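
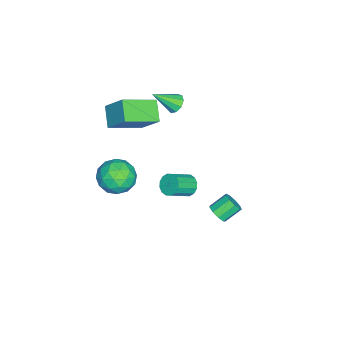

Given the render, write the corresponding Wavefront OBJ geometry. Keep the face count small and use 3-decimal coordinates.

v 1.356 -2.691 0.316
v 1.926 -1.946 0.899
v 1.794 -3.954 1.501
v 2.364 -3.209 2.084
v 1.262 -3.15 2.04
v 0.992 -2.37 1.307
v 2.728 -3.53 1.093
v 2.458 -2.75 0.36
v 2.774 -2.465 1.379
v 1.868 -2.23 1.964
v 1.852 -3.67 0.436
v 0.946 -3.435 1.021
v 1.603 -2.208 0.503
v 2.117 -3.692 1.897
v 1.47 -3.657 1.871
v 1.805 -3.219 2.213
v 1.053 -2.457 0.743
v 1.388 -2.019 1.086
v 0.998 -2.726 1.756
v 2.332 -3.881 1.314
v 2.667 -3.443 1.657
v 1.915 -2.681 0.187
v 2.25 -2.243 0.529
v 2.722 -3.174 0.644
v 2.436 -2.075 1.128
v 2.693 -2.817 1.825
v 2.908 -3.006 1.242
v 2.749 -2.547 0.812
v 1.903 -1.937 1.472
v 2.161 -2.679 2.169
v 1.513 -2.644 2.143
v 1.354 -2.185 1.712
v 2.402 -2.242 1.754
v 1.559 -3.221 0.231
v 1.817 -3.963 0.928
v 2.366 -3.715 0.688
v 2.207 -3.256 0.257
v 1.027 -3.083 0.575
v 1.284 -3.825 1.272
v 0.971 -3.353 1.588
v 0.812 -2.894 1.158
v 1.318 -3.658 0.646
v -1.974 -0.287 -2.83
v -1.748 -0.619 -3.379
v -0.8 -1.364 -2.539
v -1.026 -1.033 -1.99
v -1.545 -0.333 -3.355
v -0.596 -1.078 -2.515
v -1.456 -0.034 -3.191
v -0.508 -0.779 -2.35
v -1.507 0.196 -2.929
v -0.558 -0.549 -2.089
v -1.682 0.297 -2.641
v -0.734 -0.448 -1.801
v -1.936 0.241 -2.404
v -0.988 -0.504 -1.564
v -2.2 0.044 -2.281
v -1.252 -0.701 -1.441
v -2.404 -0.242 -2.305
v -1.455 -0.987 -1.465
v -2.492 -0.541 -2.47
v -1.544 -1.286 -1.629
v -2.442 -0.771 -2.731
v -1.493 -1.516 -1.891
v -2.266 -0.872 -3.019
v -1.318 -1.617 -2.179
v -2.012 -0.816 -3.256
v -1.064 -1.561 -2.416
v 3.299 2.695 1.251
v 3.719 3.106 1.198
v 3.141 3.776 1.816
v 2.721 3.365 1.869
v 3.448 3.146 0.901
v 2.87 3.816 1.52
v 3.108 2.975 0.768
v 2.529 3.645 1.387
v 2.857 2.673 0.861
v 2.278 3.343 1.48
v 2.813 2.381 1.136
v 2.235 3.051 1.755
v 2.996 2.236 1.465
v 2.418 2.906 2.084
v 3.322 2.306 1.693
v 2.743 2.976 2.312
v 3.636 2.557 1.715
v 3.058 3.228 2.334
v 3.793 2.874 1.519
v 3.215 3.544 2.138
v -4.174 -1.581 1.887
v -3.769 -1.147 2.098
v -3.566 -2.679 2.973
v -4.136 -1.128 2.323
v -4.521 -1.321 2.343
v -4.743 -1.636 2.15
v -4.699 -1.925 1.833
v -4.409 -2.053 1.542
v -4.009 -1.96 1.411
v -3.686 -1.69 1.503
v -3.591 -1.369 1.775
v -2.347 -2.873 1.197
v -3.373 -3.33 1.947
v -1.885 -1.78 2.497
v -2.91 -2.237 3.246
v -1.11 -4.343 1.994
v -2.135 -4.8 2.743
v -0.647 -3.25 3.293
v -1.673 -3.707 4.043
f 1 38 17
f 38 12 41
f 17 41 6
f 38 41 17
f 1 17 13
f 17 6 18
f 13 18 2
f 17 18 13
f 1 13 22
f 13 2 23
f 22 23 8
f 13 23 22
f 1 22 34
f 22 8 37
f 34 37 11
f 22 37 34
f 1 34 38
f 34 11 42
f 38 42 12
f 34 42 38
f 2 18 29
f 18 6 32
f 29 32 10
f 18 32 29
f 6 41 19
f 41 12 40
f 19 40 5
f 41 40 19
f 12 42 39
f 42 11 35
f 39 35 3
f 42 35 39
f 11 37 36
f 37 8 24
f 36 24 7
f 37 24 36
f 8 23 28
f 23 2 25
f 28 25 9
f 23 25 28
f 4 30 16
f 30 10 31
f 16 31 5
f 30 31 16
f 4 16 14
f 16 5 15
f 14 15 3
f 16 15 14
f 4 14 21
f 14 3 20
f 21 20 7
f 14 20 21
f 4 21 26
f 21 7 27
f 26 27 9
f 21 27 26
f 4 26 30
f 26 9 33
f 30 33 10
f 26 33 30
f 5 31 19
f 31 10 32
f 19 32 6
f 31 32 19
f 3 15 39
f 15 5 40
f 39 40 12
f 15 40 39
f 7 20 36
f 20 3 35
f 36 35 11
f 20 35 36
f 9 27 28
f 27 7 24
f 28 24 8
f 27 24 28
f 10 33 29
f 33 9 25
f 29 25 2
f 33 25 29
f 44 43 47
f 44 47 45
f 45 47 48
f 45 48 46
f 47 43 49
f 47 49 48
f 48 49 50
f 48 50 46
f 49 43 51
f 49 51 50
f 50 51 52
f 50 52 46
f 51 43 53
f 51 53 52
f 52 53 54
f 52 54 46
f 53 43 55
f 53 55 54
f 54 55 56
f 54 56 46
f 55 43 57
f 55 57 56
f 56 57 58
f 56 58 46
f 57 43 59
f 57 59 58
f 58 59 60
f 58 60 46
f 59 43 61
f 59 61 60
f 60 61 62
f 60 62 46
f 61 43 63
f 61 63 62
f 62 63 64
f 62 64 46
f 63 43 65
f 63 65 64
f 64 65 66
f 64 66 46
f 65 43 67
f 65 67 66
f 66 67 68
f 66 68 46
f 67 43 44
f 67 44 68
f 68 44 45
f 68 45 46
f 70 69 73
f 70 73 71
f 71 73 74
f 71 74 72
f 73 69 75
f 73 75 74
f 74 75 76
f 74 76 72
f 75 69 77
f 75 77 76
f 76 77 78
f 76 78 72
f 77 69 79
f 77 79 78
f 78 79 80
f 78 80 72
f 79 69 81
f 79 81 80
f 80 81 82
f 80 82 72
f 81 69 83
f 81 83 82
f 82 83 84
f 82 84 72
f 83 69 85
f 83 85 84
f 84 85 86
f 84 86 72
f 85 69 87
f 85 87 86
f 86 87 88
f 86 88 72
f 87 69 70
f 87 70 88
f 88 70 71
f 88 71 72
f 90 89 92
f 90 92 91
f 92 89 93
f 92 93 91
f 93 89 94
f 93 94 91
f 94 89 95
f 94 95 91
f 95 89 96
f 95 96 91
f 96 89 97
f 96 97 91
f 97 89 98
f 97 98 91
f 98 89 99
f 98 99 91
f 99 89 90
f 99 90 91
f 101 103 100
f 104 101 100
f 100 103 102
f 102 104 100
f 101 107 103
f 105 101 104
f 105 107 101
f 103 107 102
f 106 104 102
f 102 107 106
f 106 105 104
f 107 105 106



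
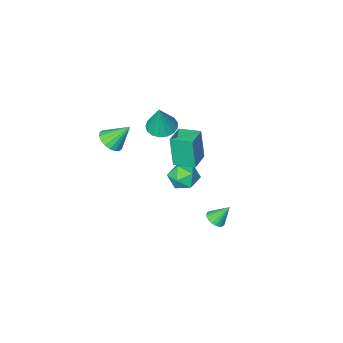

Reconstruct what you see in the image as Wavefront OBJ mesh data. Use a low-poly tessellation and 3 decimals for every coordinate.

v -1.226 -0.677 -0.17
v -1.205 -1.025 1.89
v -0.111 0.175 -0.038
v -0.09 -0.172 2.023
v -0.37 -1.768 -0.363
v -0.349 -2.115 1.698
v 0.745 -0.915 -0.23
v 0.766 -1.263 1.83
v 1.018 -1.724 2.859
v 1.801 -2.24 2.796
v 1.442 -1.316 4.781
v 1.935 -1.827 2.679
v 1.859 -1.39 2.603
v 1.59 -1.029 2.586
v 1.191 -0.828 2.631
v 0.751 -0.832 2.729
v 0.373 -1.04 2.856
v 0.143 -1.405 2.984
v 0.113 -1.842 3.083
v 0.291 -2.253 3.131
v 0.635 -2.542 3.117
v 1.067 -2.644 3.043
v 1.488 -2.535 2.927
v -1.208 -2.112 -4.259
v -0.481 -2.571 -3.617
v -2.119 -3.589 -4.283
v -1.392 -4.048 -3.641
v -2.029 -3.272 -3.262
v -1.466 -2.359 -3.248
v -1.134 -3.801 -4.652
v -0.571 -2.888 -4.638
v -0.436 -3.615 -3.86
v -0.989 -3.287 -3.001
v -1.611 -2.873 -4.899
v -2.164 -2.545 -4.04
v 0.559 3.439 -1.911
v 0.909 3.974 -1.907
v -0.099 3.861 -0.809
v 0.702 4.045 -2.058
v 0.47 4.011 -2.183
v 0.253 3.878 -2.262
v 0.089 3.669 -2.279
v 0.006 3.42 -2.233
v 0.019 3.175 -2.131
v 0.125 2.975 -1.991
v 0.306 2.855 -1.837
v 0.531 2.836 -1.696
v 0.76 2.922 -1.592
v 0.955 3.097 -1.543
v 1.081 3.33 -1.557
v 1.117 3.583 -1.633
v 1.056 3.811 -1.756
v 3.077 -4.126 0.616
v 3.81 -3.947 1.088
v 2.103 -3.534 1.904
v 3.75 -3.61 0.888
v 3.556 -3.376 0.634
v 3.268 -3.29 0.376
v 2.941 -3.369 0.166
v 2.642 -3.599 0.045
v 2.429 -3.932 0.037
v 2.344 -4.304 0.144
v 2.404 -4.641 0.344
v 2.598 -4.875 0.597
v 2.886 -4.961 0.855
v 3.212 -4.882 1.065
v 3.512 -4.653 1.186
v 3.725 -4.319 1.194
f 2 4 1
f 5 2 1
f 1 4 3
f 3 5 1
f 2 8 4
f 6 2 5
f 6 8 2
f 4 8 3
f 7 5 3
f 3 8 7
f 7 6 5
f 8 6 7
f 10 9 12
f 10 12 11
f 12 9 13
f 12 13 11
f 13 9 14
f 13 14 11
f 14 9 15
f 14 15 11
f 15 9 16
f 15 16 11
f 16 9 17
f 16 17 11
f 17 9 18
f 17 18 11
f 18 9 19
f 18 19 11
f 19 9 20
f 19 20 11
f 20 9 21
f 20 21 11
f 21 9 22
f 21 22 11
f 22 9 23
f 22 23 11
f 23 9 10
f 23 10 11
f 24 35 29
f 24 29 25
f 24 25 31
f 24 31 34
f 24 34 35
f 25 29 33
f 29 35 28
f 35 34 26
f 34 31 30
f 31 25 32
f 27 33 28
f 27 28 26
f 27 26 30
f 27 30 32
f 27 32 33
f 28 33 29
f 26 28 35
f 30 26 34
f 32 30 31
f 33 32 25
f 37 36 39
f 37 39 38
f 39 36 40
f 39 40 38
f 40 36 41
f 40 41 38
f 41 36 42
f 41 42 38
f 42 36 43
f 42 43 38
f 43 36 44
f 43 44 38
f 44 36 45
f 44 45 38
f 45 36 46
f 45 46 38
f 46 36 47
f 46 47 38
f 47 36 48
f 47 48 38
f 48 36 49
f 48 49 38
f 49 36 50
f 49 50 38
f 50 36 51
f 50 51 38
f 51 36 52
f 51 52 38
f 52 36 37
f 52 37 38
f 54 53 56
f 54 56 55
f 56 53 57
f 56 57 55
f 57 53 58
f 57 58 55
f 58 53 59
f 58 59 55
f 59 53 60
f 59 60 55
f 60 53 61
f 60 61 55
f 61 53 62
f 61 62 55
f 62 53 63
f 62 63 55
f 63 53 64
f 63 64 55
f 64 53 65
f 64 65 55
f 65 53 66
f 65 66 55
f 66 53 67
f 66 67 55
f 67 53 68
f 67 68 55
f 68 53 54
f 68 54 55



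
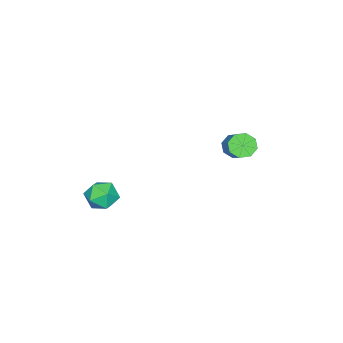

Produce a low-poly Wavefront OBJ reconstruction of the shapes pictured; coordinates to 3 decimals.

v 2.573 -1.23 2.149
v 3.236 -1.007 1.512
v 3.664 -1.673 3.128
v 4.327 -1.45 2.491
v 3.821 -0.767 2.906
v 3.147 -0.493 2.301
v 3.753 -2.187 2.339
v 3.079 -1.913 1.734
v 3.965 -1.599 1.629
v 4.007 -0.721 1.98
v 2.893 -1.959 2.66
v 2.935 -1.081 3.011
v -3.247 2.356 2.999
v -2.669 1.958 2.736
v -1.374 3.006 3.998
v -1.953 3.404 4.261
v -2.761 2.437 2.433
v -1.466 3.484 3.696
v -3.139 2.868 2.462
v -1.844 3.916 3.724
v -3.58 3 2.805
v -2.285 4.048 4.067
v -3.826 2.754 3.262
v -2.531 3.802 4.524
v -3.734 2.276 3.564
v -2.439 3.323 4.827
v -3.356 1.844 3.536
v -2.061 2.892 4.798
v -2.915 1.712 3.193
v -1.62 2.76 4.455
f 1 12 6
f 1 6 2
f 1 2 8
f 1 8 11
f 1 11 12
f 2 6 10
f 6 12 5
f 12 11 3
f 11 8 7
f 8 2 9
f 4 10 5
f 4 5 3
f 4 3 7
f 4 7 9
f 4 9 10
f 5 10 6
f 3 5 12
f 7 3 11
f 9 7 8
f 10 9 2
f 14 13 17
f 14 17 15
f 15 17 18
f 15 18 16
f 17 13 19
f 17 19 18
f 18 19 20
f 18 20 16
f 19 13 21
f 19 21 20
f 20 21 22
f 20 22 16
f 21 13 23
f 21 23 22
f 22 23 24
f 22 24 16
f 23 13 25
f 23 25 24
f 24 25 26
f 24 26 16
f 25 13 27
f 25 27 26
f 26 27 28
f 26 28 16
f 27 13 29
f 27 29 28
f 28 29 30
f 28 30 16
f 29 13 14
f 29 14 30
f 30 14 15
f 30 15 16



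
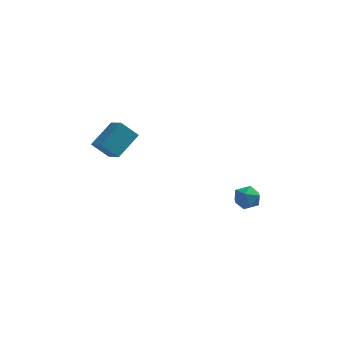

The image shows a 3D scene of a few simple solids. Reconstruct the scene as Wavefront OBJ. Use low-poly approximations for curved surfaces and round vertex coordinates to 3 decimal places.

v -3.165 -2.394 1.966
v -4.008 -2.403 2.792
v -3.759 -1.483 1.37
v -4.602 -1.492 2.196
v -2.318 -1.268 2.844
v -3.161 -1.277 3.67
v -2.912 -0.357 2.248
v -3.755 -0.366 3.074
v 2.993 0.001 -2.503
v 3.463 0.03 -1.883
v 2.357 -0.95 -1.977
v 2.827 -0.921 -1.357
v 2.325 -0.342 -1.492
v 2.718 0.246 -1.817
v 3.102 -1.166 -2.043
v 3.495 -0.578 -2.368
v 3.53 -0.691 -1.599
v 3.05 -0.182 -1.259
v 2.77 -0.738 -2.601
v 2.29 -0.229 -2.261
f 2 4 1
f 5 2 1
f 1 4 3
f 3 5 1
f 2 8 4
f 6 2 5
f 6 8 2
f 4 8 3
f 7 5 3
f 3 8 7
f 7 6 5
f 8 6 7
f 9 20 14
f 9 14 10
f 9 10 16
f 9 16 19
f 9 19 20
f 10 14 18
f 14 20 13
f 20 19 11
f 19 16 15
f 16 10 17
f 12 18 13
f 12 13 11
f 12 11 15
f 12 15 17
f 12 17 18
f 13 18 14
f 11 13 20
f 15 11 19
f 17 15 16
f 18 17 10



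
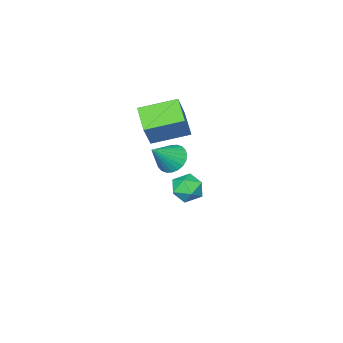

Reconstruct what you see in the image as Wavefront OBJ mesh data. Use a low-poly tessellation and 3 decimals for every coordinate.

v -2.38 -1.944 2.971
v -1.506 -1.541 4.527
v -1.621 -0.71 2.224
v -0.747 -0.306 3.781
v -0.793 -3.254 2.419
v 0.081 -2.85 3.976
v -0.034 -2.019 1.673
v 0.84 -1.616 3.229
v 1.43 0.969 2.571
v 2.016 0.85 1.912
v 2.71 0.871 3.729
v 2.017 1.196 1.941
v 1.928 1.507 2.066
v 1.763 1.737 2.268
v 1.547 1.85 2.516
v 1.314 1.829 2.772
v 1.098 1.676 2.997
v 0.933 1.417 3.158
v 0.843 1.089 3.229
v 0.843 0.743 3.2
v 0.932 0.431 3.075
v 1.096 0.202 2.873
v 1.312 0.089 2.626
v 1.545 0.11 2.369
v 1.761 0.262 2.144
v 1.927 0.522 1.983
v -3.762 -2.054 -3.112
v -3.131 -1.374 -3.484
v -2.509 -2.946 -2.616
v -1.878 -2.266 -2.988
v -2.436 -2.046 -2.189
v -3.21 -1.495 -2.495
v -2.43 -2.825 -3.605
v -3.204 -2.274 -3.911
v -2.308 -1.851 -3.788
v -2.312 -1.369 -2.913
v -3.328 -2.951 -3.187
v -3.332 -2.469 -2.312
f 2 4 1
f 5 2 1
f 1 4 3
f 3 5 1
f 2 8 4
f 6 2 5
f 6 8 2
f 4 8 3
f 7 5 3
f 3 8 7
f 7 6 5
f 8 6 7
f 10 9 12
f 10 12 11
f 12 9 13
f 12 13 11
f 13 9 14
f 13 14 11
f 14 9 15
f 14 15 11
f 15 9 16
f 15 16 11
f 16 9 17
f 16 17 11
f 17 9 18
f 17 18 11
f 18 9 19
f 18 19 11
f 19 9 20
f 19 20 11
f 20 9 21
f 20 21 11
f 21 9 22
f 21 22 11
f 22 9 23
f 22 23 11
f 23 9 24
f 23 24 11
f 24 9 25
f 24 25 11
f 25 9 26
f 25 26 11
f 26 9 10
f 26 10 11
f 27 38 32
f 27 32 28
f 27 28 34
f 27 34 37
f 27 37 38
f 28 32 36
f 32 38 31
f 38 37 29
f 37 34 33
f 34 28 35
f 30 36 31
f 30 31 29
f 30 29 33
f 30 33 35
f 30 35 36
f 31 36 32
f 29 31 38
f 33 29 37
f 35 33 34
f 36 35 28



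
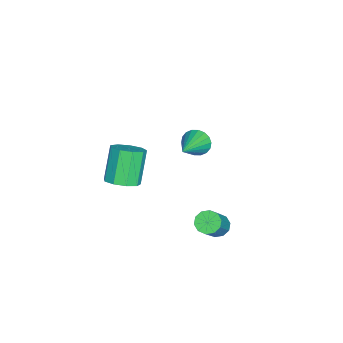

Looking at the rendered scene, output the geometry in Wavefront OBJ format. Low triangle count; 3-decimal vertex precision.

v 2.394 -2.584 2.923
v 3.062 -2.796 3.368
v 2.073 -2.728 4.883
v 1.406 -2.516 4.437
v 3.031 -2.231 3.322
v 2.042 -2.163 4.837
v 2.702 -1.831 3.089
v 1.713 -1.763 4.604
v 2.229 -1.784 2.779
v 1.241 -1.715 4.294
v 1.833 -2.11 2.535
v 0.845 -2.042 4.05
v 1.7 -2.659 2.473
v 0.712 -2.591 3.988
v 1.892 -3.172 2.621
v 0.904 -3.104 4.136
v 2.319 -3.411 2.91
v 1.33 -3.342 4.425
v 2.781 -3.262 3.205
v 1.792 -3.194 4.72
v 2.295 1.657 0.538
v 2.653 1.302 0.194
v 4.023 1.149 1.778
v 3.665 1.503 2.122
v 2.757 1.661 0.139
v 4.127 1.507 1.723
v 2.684 2.017 0.237
v 4.054 1.864 1.821
v 2.463 2.236 0.449
v 3.832 2.083 2.034
v 2.177 2.234 0.696
v 3.547 2.081 2.28
v 1.937 2.011 0.882
v 3.307 1.858 2.466
v 1.833 1.653 0.937
v 3.203 1.499 2.521
v 1.906 1.296 0.839
v 3.276 1.143 2.423
v 2.128 1.077 0.626
v 3.497 0.924 2.211
v 2.413 1.079 0.38
v 3.783 0.926 1.964
v -3.028 -0.351 1.194
v -2.691 -0.063 0.602
v -1.312 -0.649 2.026
v -2.738 0.2 0.794
v -2.843 0.354 1.065
v -2.984 0.369 1.363
v -3.134 0.241 1.626
v -3.263 -0.004 1.805
v -3.346 -0.318 1.862
v -3.365 -0.638 1.787
v -3.318 -0.901 1.595
v -3.213 -1.055 1.323
v -3.072 -1.07 1.026
v -2.922 -0.942 0.763
v -2.793 -0.697 0.584
v -2.71 -0.383 0.527
f 2 1 5
f 2 5 3
f 3 5 6
f 3 6 4
f 5 1 7
f 5 7 6
f 6 7 8
f 6 8 4
f 7 1 9
f 7 9 8
f 8 9 10
f 8 10 4
f 9 1 11
f 9 11 10
f 10 11 12
f 10 12 4
f 11 1 13
f 11 13 12
f 12 13 14
f 12 14 4
f 13 1 15
f 13 15 14
f 14 15 16
f 14 16 4
f 15 1 17
f 15 17 16
f 16 17 18
f 16 18 4
f 17 1 19
f 17 19 18
f 18 19 20
f 18 20 4
f 19 1 2
f 19 2 20
f 20 2 3
f 20 3 4
f 22 21 25
f 22 25 23
f 23 25 26
f 23 26 24
f 25 21 27
f 25 27 26
f 26 27 28
f 26 28 24
f 27 21 29
f 27 29 28
f 28 29 30
f 28 30 24
f 29 21 31
f 29 31 30
f 30 31 32
f 30 32 24
f 31 21 33
f 31 33 32
f 32 33 34
f 32 34 24
f 33 21 35
f 33 35 34
f 34 35 36
f 34 36 24
f 35 21 37
f 35 37 36
f 36 37 38
f 36 38 24
f 37 21 39
f 37 39 38
f 38 39 40
f 38 40 24
f 39 21 41
f 39 41 40
f 40 41 42
f 40 42 24
f 41 21 22
f 41 22 42
f 42 22 23
f 42 23 24
f 44 43 46
f 44 46 45
f 46 43 47
f 46 47 45
f 47 43 48
f 47 48 45
f 48 43 49
f 48 49 45
f 49 43 50
f 49 50 45
f 50 43 51
f 50 51 45
f 51 43 52
f 51 52 45
f 52 43 53
f 52 53 45
f 53 43 54
f 53 54 45
f 54 43 55
f 54 55 45
f 55 43 56
f 55 56 45
f 56 43 57
f 56 57 45
f 57 43 58
f 57 58 45
f 58 43 44
f 58 44 45



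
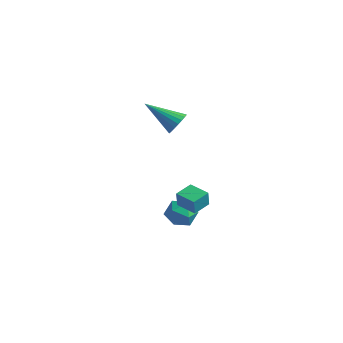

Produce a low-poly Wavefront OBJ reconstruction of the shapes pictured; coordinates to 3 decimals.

v -1.103 2.129 3.192
v -0.717 2.191 3.833
v -2.877 1.651 4.308
v -0.821 2.482 3.791
v -0.974 2.712 3.646
v -1.15 2.841 3.422
v -1.317 2.847 3.159
v -1.447 2.728 2.902
v -1.517 2.506 2.694
v -1.516 2.219 2.573
v -1.443 1.916 2.559
v -1.312 1.65 2.654
v -1.144 1.466 2.843
v -0.969 1.398 3.092
v -0.817 1.455 3.358
v -0.715 1.629 3.595
v -0.679 1.89 3.763
v -1.554 2.363 -3.827
v -0.698 2.644 -4.18
v -0.842 1.256 -2.98
v 0.014 1.537 -3.333
v -0.471 2.112 -2.725
v -0.911 2.797 -3.249
v -0.629 1.103 -3.911
v -1.069 1.788 -4.435
v -0.126 1.865 -4.232
v -0.029 2.489 -3.499
v -1.511 1.411 -3.661
v -1.414 2.035 -2.928
v -0.736 1.572 -2.671
v -0.712 1.444 -1.7
v -0.599 2.665 -2.529
v -0.574 2.536 -1.558
v 0.494 1.424 -2.722
v 0.519 1.295 -1.751
v 0.632 2.516 -2.58
v 0.656 2.388 -1.609
f 2 1 4
f 2 4 3
f 4 1 5
f 4 5 3
f 5 1 6
f 5 6 3
f 6 1 7
f 6 7 3
f 7 1 8
f 7 8 3
f 8 1 9
f 8 9 3
f 9 1 10
f 9 10 3
f 10 1 11
f 10 11 3
f 11 1 12
f 11 12 3
f 12 1 13
f 12 13 3
f 13 1 14
f 13 14 3
f 14 1 15
f 14 15 3
f 15 1 16
f 15 16 3
f 16 1 17
f 16 17 3
f 17 1 2
f 17 2 3
f 18 29 23
f 18 23 19
f 18 19 25
f 18 25 28
f 18 28 29
f 19 23 27
f 23 29 22
f 29 28 20
f 28 25 24
f 25 19 26
f 21 27 22
f 21 22 20
f 21 20 24
f 21 24 26
f 21 26 27
f 22 27 23
f 20 22 29
f 24 20 28
f 26 24 25
f 27 26 19
f 31 33 30
f 34 31 30
f 30 33 32
f 32 34 30
f 31 37 33
f 35 31 34
f 35 37 31
f 33 37 32
f 36 34 32
f 32 37 36
f 36 35 34
f 37 35 36



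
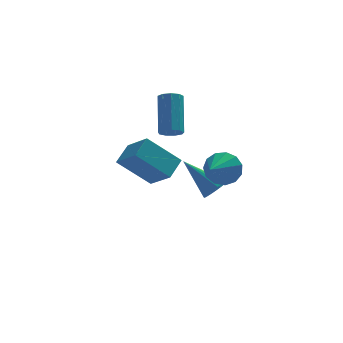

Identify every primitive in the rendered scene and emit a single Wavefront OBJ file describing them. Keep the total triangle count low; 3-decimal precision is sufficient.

v -0.048 2.871 -4.408
v 0.312 3.463 -4.562
v -1.332 4.009 -3.032
v 0.098 3.467 -4.765
v -0.141 3.368 -4.907
v -0.365 3.183 -4.962
v -0.533 2.944 -4.922
v -0.618 2.692 -4.792
v -0.604 2.472 -4.597
v -0.494 2.32 -4.369
v -0.307 2.263 -4.148
v -0.075 2.312 -3.971
v 0.161 2.457 -3.871
v 0.362 2.674 -3.863
v 0.491 2.924 -3.95
v 0.528 3.166 -4.116
v 0.464 3.356 -4.332
v -0.74 -2.065 -0.642
v -0.178 -2.117 0.047
v -1.54 -3.255 -0.078
v -0.545 -1.805 0.187
v -0.973 -1.575 0.064
v -1.328 -1.501 -0.283
v -1.496 -1.606 -0.744
v -1.424 -1.857 -1.172
v -1.135 -2.174 -1.432
v -0.721 -2.457 -1.441
v -0.313 -2.615 -1.196
v -0.04 -2.599 -0.775
v 0.01 -2.413 -0.312
v -2.259 1.928 -0.193
v -1.738 2.082 -0.396
v -1.52 3.486 1.231
v -2.041 3.332 1.433
v -2.019 2.311 -0.556
v -1.801 3.715 1.07
v -2.412 2.362 -0.547
v -2.194 3.765 1.08
v -2.734 2.209 -0.372
v -2.516 3.613 1.255
v -2.834 1.925 -0.114
v -2.615 3.329 1.513
v -2.664 1.642 0.108
v -2.446 3.046 1.734
v -2.305 1.493 0.188
v -2.087 2.897 1.815
v -1.925 1.548 0.09
v -1.706 2.952 1.717
v -1.701 1.78 -0.141
v -1.482 3.184 1.486
v -3.061 -2.483 -0.757
v -4.498 -2.299 0.564
v -3.708 -1.405 -1.61
v -5.145 -1.221 -0.29
v -2.435 -1.659 -0.19
v -3.872 -1.475 1.13
v -3.082 -0.581 -1.044
v -4.519 -0.397 0.277
f 2 1 4
f 2 4 3
f 4 1 5
f 4 5 3
f 5 1 6
f 5 6 3
f 6 1 7
f 6 7 3
f 7 1 8
f 7 8 3
f 8 1 9
f 8 9 3
f 9 1 10
f 9 10 3
f 10 1 11
f 10 11 3
f 11 1 12
f 11 12 3
f 12 1 13
f 12 13 3
f 13 1 14
f 13 14 3
f 14 1 15
f 14 15 3
f 15 1 16
f 15 16 3
f 16 1 17
f 16 17 3
f 17 1 2
f 17 2 3
f 19 18 21
f 19 21 20
f 21 18 22
f 21 22 20
f 22 18 23
f 22 23 20
f 23 18 24
f 23 24 20
f 24 18 25
f 24 25 20
f 25 18 26
f 25 26 20
f 26 18 27
f 26 27 20
f 27 18 28
f 27 28 20
f 28 18 29
f 28 29 20
f 29 18 30
f 29 30 20
f 30 18 19
f 30 19 20
f 32 31 35
f 32 35 33
f 33 35 36
f 33 36 34
f 35 31 37
f 35 37 36
f 36 37 38
f 36 38 34
f 37 31 39
f 37 39 38
f 38 39 40
f 38 40 34
f 39 31 41
f 39 41 40
f 40 41 42
f 40 42 34
f 41 31 43
f 41 43 42
f 42 43 44
f 42 44 34
f 43 31 45
f 43 45 44
f 44 45 46
f 44 46 34
f 45 31 47
f 45 47 46
f 46 47 48
f 46 48 34
f 47 31 49
f 47 49 48
f 48 49 50
f 48 50 34
f 49 31 32
f 49 32 50
f 50 32 33
f 50 33 34
f 52 54 51
f 55 52 51
f 51 54 53
f 53 55 51
f 52 58 54
f 56 52 55
f 56 58 52
f 54 58 53
f 57 55 53
f 53 58 57
f 57 56 55
f 58 56 57



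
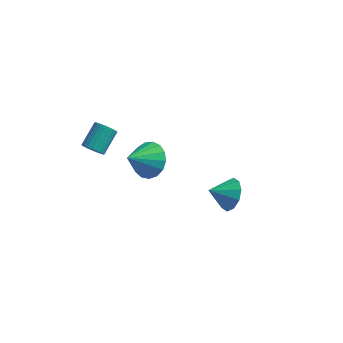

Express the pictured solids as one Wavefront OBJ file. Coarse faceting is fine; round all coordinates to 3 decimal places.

v -3.271 -2.101 1.976
v -2.696 -2.264 2.024
v -2.434 -1.122 2.771
v -3.009 -0.959 2.724
v -2.691 -2.137 1.827
v -2.429 -0.994 2.575
v -2.775 -2.004 1.654
v -2.513 -0.862 2.401
v -2.934 -1.886 1.529
v -2.672 -0.744 2.277
v -3.144 -1.801 1.473
v -2.882 -0.658 2.22
v -3.374 -1.761 1.493
v -3.112 -0.619 2.24
v -3.588 -1.773 1.587
v -3.326 -0.631 2.334
v -3.754 -1.836 1.74
v -3.492 -0.693 2.487
v -3.846 -1.938 1.929
v -3.584 -0.796 2.676
v -3.851 -2.066 2.125
v -3.589 -0.923 2.873
v -3.767 -2.198 2.299
v -3.505 -1.056 3.046
v -3.608 -2.316 2.423
v -3.346 -1.174 3.171
v -3.398 -2.402 2.48
v -3.136 -1.259 3.227
v -3.168 -2.441 2.46
v -2.906 -1.299 3.207
v -2.954 -2.429 2.366
v -2.692 -1.287 3.113
v -2.788 -2.367 2.213
v -2.526 -1.224 2.96
v 3.631 -2.56 1.222
v 4.176 -2.681 1.94
v 2.729 -3.08 1.818
v 3.924 -2.181 1.996
v 3.56 -1.826 1.755
v 3.223 -1.751 1.311
v 3.042 -1.985 0.833
v 3.086 -2.438 0.503
v 3.338 -2.938 0.448
v 3.702 -3.293 0.688
v 4.038 -3.368 1.132
v 4.22 -3.135 1.61
v -2.041 2.409 -3.214
v -1.634 2.96 -2.366
v -2.819 1.311 -2.126
v -2.091 3.193 -2.458
v -2.537 3.246 -2.723
v -2.87 3.108 -3.101
v -3.013 2.809 -3.504
v -2.933 2.419 -3.841
v -2.648 2.027 -4.034
v -2.225 1.722 -4.039
v -1.76 1.574 -3.855
v -1.359 1.618 -3.525
v -1.114 1.843 -3.122
v -1.082 2.198 -2.741
v -1.269 2.601 -2.468
f 2 1 5
f 2 5 3
f 3 5 6
f 3 6 4
f 5 1 7
f 5 7 6
f 6 7 8
f 6 8 4
f 7 1 9
f 7 9 8
f 8 9 10
f 8 10 4
f 9 1 11
f 9 11 10
f 10 11 12
f 10 12 4
f 11 1 13
f 11 13 12
f 12 13 14
f 12 14 4
f 13 1 15
f 13 15 14
f 14 15 16
f 14 16 4
f 15 1 17
f 15 17 16
f 16 17 18
f 16 18 4
f 17 1 19
f 17 19 18
f 18 19 20
f 18 20 4
f 19 1 21
f 19 21 20
f 20 21 22
f 20 22 4
f 21 1 23
f 21 23 22
f 22 23 24
f 22 24 4
f 23 1 25
f 23 25 24
f 24 25 26
f 24 26 4
f 25 1 27
f 25 27 26
f 26 27 28
f 26 28 4
f 27 1 29
f 27 29 28
f 28 29 30
f 28 30 4
f 29 1 31
f 29 31 30
f 30 31 32
f 30 32 4
f 31 1 33
f 31 33 32
f 32 33 34
f 32 34 4
f 33 1 2
f 33 2 34
f 34 2 3
f 34 3 4
f 36 35 38
f 36 38 37
f 38 35 39
f 38 39 37
f 39 35 40
f 39 40 37
f 40 35 41
f 40 41 37
f 41 35 42
f 41 42 37
f 42 35 43
f 42 43 37
f 43 35 44
f 43 44 37
f 44 35 45
f 44 45 37
f 45 35 46
f 45 46 37
f 46 35 36
f 46 36 37
f 48 47 50
f 48 50 49
f 50 47 51
f 50 51 49
f 51 47 52
f 51 52 49
f 52 47 53
f 52 53 49
f 53 47 54
f 53 54 49
f 54 47 55
f 54 55 49
f 55 47 56
f 55 56 49
f 56 47 57
f 56 57 49
f 57 47 58
f 57 58 49
f 58 47 59
f 58 59 49
f 59 47 60
f 59 60 49
f 60 47 61
f 60 61 49
f 61 47 48
f 61 48 49



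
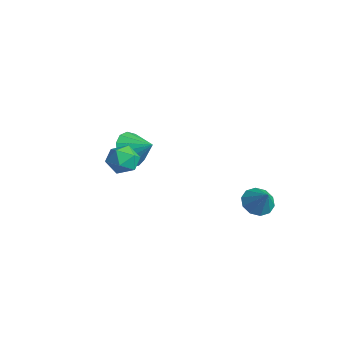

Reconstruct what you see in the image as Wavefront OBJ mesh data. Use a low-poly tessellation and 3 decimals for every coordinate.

v -2.374 -2.22 0.305
v -1.675 -1.944 0.397
v -1.945 -3.356 0.463
v -1.246 -3.08 0.555
v -1.776 -2.954 1.082
v -2.041 -2.252 0.984
v -1.579 -3.048 -0.124
v -1.844 -2.346 -0.222
v -1.184 -2.455 0.132
v -1.305 -2.397 0.877
v -2.315 -2.903 -0.017
v -2.436 -2.845 0.728
v -4.282 -1.007 -0.935
v -3.731 -1.688 -1.14
v -3.398 -0.473 -0.325
v -3.68 -1.346 -1.511
v -3.82 -0.897 -1.7
v -4.108 -0.483 -1.646
v -4.45 -0.235 -1.366
v -4.74 -0.232 -0.95
v -4.884 -0.475 -0.529
v -4.837 -0.887 -0.237
v -4.614 -1.337 -0.167
v -4.286 -1.682 -0.34
v -3.957 -1.813 -0.703
v 1.049 1.818 -1.828
v 1.558 2.059 -2.259
v 1.771 1.822 -0.972
v 1.351 2.406 -2.087
v 1.029 2.527 -1.815
v 0.714 2.378 -1.548
v 0.527 2.014 -1.389
v 0.539 1.576 -1.397
v 0.746 1.23 -1.569
v 1.069 1.108 -1.841
v 1.384 1.257 -2.107
v 1.571 1.621 -2.267
f 1 12 6
f 1 6 2
f 1 2 8
f 1 8 11
f 1 11 12
f 2 6 10
f 6 12 5
f 12 11 3
f 11 8 7
f 8 2 9
f 4 10 5
f 4 5 3
f 4 3 7
f 4 7 9
f 4 9 10
f 5 10 6
f 3 5 12
f 7 3 11
f 9 7 8
f 10 9 2
f 14 13 16
f 14 16 15
f 16 13 17
f 16 17 15
f 17 13 18
f 17 18 15
f 18 13 19
f 18 19 15
f 19 13 20
f 19 20 15
f 20 13 21
f 20 21 15
f 21 13 22
f 21 22 15
f 22 13 23
f 22 23 15
f 23 13 24
f 23 24 15
f 24 13 25
f 24 25 15
f 25 13 14
f 25 14 15
f 27 26 29
f 27 29 28
f 29 26 30
f 29 30 28
f 30 26 31
f 30 31 28
f 31 26 32
f 31 32 28
f 32 26 33
f 32 33 28
f 33 26 34
f 33 34 28
f 34 26 35
f 34 35 28
f 35 26 36
f 35 36 28
f 36 26 37
f 36 37 28
f 37 26 27
f 37 27 28



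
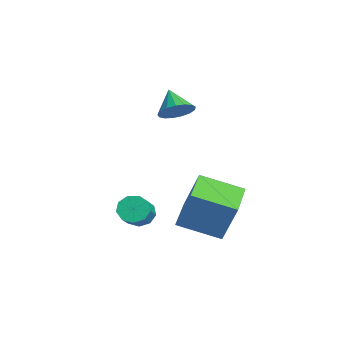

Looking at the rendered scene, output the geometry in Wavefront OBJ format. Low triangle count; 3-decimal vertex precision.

v -0.693 -1.022 -3.221
v -0.209 -0.518 -1.4
v 0.049 0.719 -3.899
v 0.533 1.222 -2.079
v 1.107 -1.882 -3.461
v 1.591 -1.379 -1.641
v 1.849 -0.142 -4.14
v 2.333 0.362 -2.319
v -1.529 -1.115 1.744
v -1.083 -1.646 2.162
v -2.471 -1.205 2.636
v -0.978 -1.302 2.308
v -1 -0.915 2.324
v -1.142 -0.574 2.208
v -1.374 -0.357 1.985
v -1.641 -0.313 1.708
v -1.882 -0.453 1.438
v -2.043 -0.745 1.239
v -2.085 -1.121 1.156
v -2.001 -1.496 1.207
v -1.808 -1.783 1.382
v -1.551 -1.918 1.639
v -1.289 -1.868 1.921
v 0.05 -3.109 -3.135
v 0.503 -2.767 -3.544
v 1.664 -3.288 -2.694
v 1.21 -3.631 -2.285
v 0.364 -2.486 -3.182
v 1.525 -3.007 -2.332
v 0.078 -2.496 -2.798
v 1.239 -3.018 -1.948
v -0.221 -2.794 -2.572
v 0.94 -3.315 -1.722
v -0.394 -3.239 -2.609
v 0.767 -3.76 -1.759
v -0.359 -3.623 -2.892
v 0.802 -4.145 -2.042
v -0.133 -3.767 -3.289
v 1.028 -4.289 -2.439
v 0.178 -3.603 -3.614
v 1.339 -4.125 -2.764
v 0.43 -3.208 -3.714
v 1.59 -3.73 -2.865
f 2 4 1
f 5 2 1
f 1 4 3
f 3 5 1
f 2 8 4
f 6 2 5
f 6 8 2
f 4 8 3
f 7 5 3
f 3 8 7
f 7 6 5
f 8 6 7
f 10 9 12
f 10 12 11
f 12 9 13
f 12 13 11
f 13 9 14
f 13 14 11
f 14 9 15
f 14 15 11
f 15 9 16
f 15 16 11
f 16 9 17
f 16 17 11
f 17 9 18
f 17 18 11
f 18 9 19
f 18 19 11
f 19 9 20
f 19 20 11
f 20 9 21
f 20 21 11
f 21 9 22
f 21 22 11
f 22 9 23
f 22 23 11
f 23 9 10
f 23 10 11
f 25 24 28
f 25 28 26
f 26 28 29
f 26 29 27
f 28 24 30
f 28 30 29
f 29 30 31
f 29 31 27
f 30 24 32
f 30 32 31
f 31 32 33
f 31 33 27
f 32 24 34
f 32 34 33
f 33 34 35
f 33 35 27
f 34 24 36
f 34 36 35
f 35 36 37
f 35 37 27
f 36 24 38
f 36 38 37
f 37 38 39
f 37 39 27
f 38 24 40
f 38 40 39
f 39 40 41
f 39 41 27
f 40 24 42
f 40 42 41
f 41 42 43
f 41 43 27
f 42 24 25
f 42 25 43
f 43 25 26
f 43 26 27



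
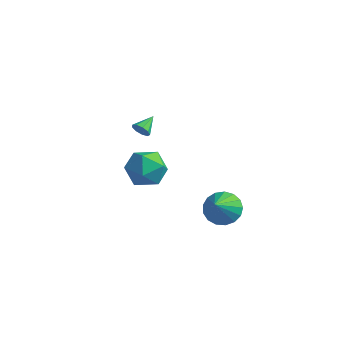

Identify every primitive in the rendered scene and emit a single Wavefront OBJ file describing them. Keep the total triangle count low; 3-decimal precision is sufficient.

v -1.113 -0.953 0.479
v -0.072 -0.339 0.64
v -0.228 -2.101 -0.86
v 0.813 -1.487 -0.699
v 0.385 -2.205 0.189
v -0.162 -1.496 1.017
v -0.138 -0.944 -1.237
v -0.685 -0.235 -0.409
v 0.531 -0.334 -0.42
v 0.854 -1.113 0.461
v -1.154 -1.327 -0.681
v -0.831 -2.106 0.2
v 3.463 0.264 -2.451
v 4.353 0.734 -2.284
v 3.937 -1.144 -1.009
v 4.046 0.95 -1.972
v 3.606 1.01 -1.77
v 3.133 0.898 -1.723
v 2.736 0.641 -1.844
v 2.505 0.298 -2.103
v 2.494 -0.053 -2.442
v 2.705 -0.332 -2.783
v 3.089 -0.474 -3.048
v 3.56 -0.447 -3.176
v 4.008 -0.257 -3.138
v 4.331 0.052 -2.943
v 4.456 0.41 -2.635
v -3.433 2.696 -0.981
v -3.149 2.494 -0.53
v -3.427 3.784 -0.499
v -2.898 2.614 -0.803
v -2.897 2.772 -1.159
v -3.147 2.895 -1.432
v -3.53 2.924 -1.494
v -3.869 2.847 -1.316
v -4.003 2.699 -0.981
v -3.871 2.55 -0.646
v -3.533 2.469 -0.468
f 1 12 6
f 1 6 2
f 1 2 8
f 1 8 11
f 1 11 12
f 2 6 10
f 6 12 5
f 12 11 3
f 11 8 7
f 8 2 9
f 4 10 5
f 4 5 3
f 4 3 7
f 4 7 9
f 4 9 10
f 5 10 6
f 3 5 12
f 7 3 11
f 9 7 8
f 10 9 2
f 14 13 16
f 14 16 15
f 16 13 17
f 16 17 15
f 17 13 18
f 17 18 15
f 18 13 19
f 18 19 15
f 19 13 20
f 19 20 15
f 20 13 21
f 20 21 15
f 21 13 22
f 21 22 15
f 22 13 23
f 22 23 15
f 23 13 24
f 23 24 15
f 24 13 25
f 24 25 15
f 25 13 26
f 25 26 15
f 26 13 27
f 26 27 15
f 27 13 14
f 27 14 15
f 29 28 31
f 29 31 30
f 31 28 32
f 31 32 30
f 32 28 33
f 32 33 30
f 33 28 34
f 33 34 30
f 34 28 35
f 34 35 30
f 35 28 36
f 35 36 30
f 36 28 37
f 36 37 30
f 37 28 38
f 37 38 30
f 38 28 29
f 38 29 30



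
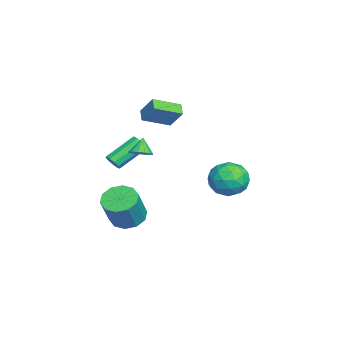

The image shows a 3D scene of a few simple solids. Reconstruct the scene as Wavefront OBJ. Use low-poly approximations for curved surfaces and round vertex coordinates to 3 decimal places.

v 4.252 4.196 0.921
v 4.834 3.624 1.814
v 2.846 2.836 0.966
v 3.428 2.264 1.859
v 2.914 3.34 2.063
v 3.783 4.18 2.035
v 3.897 2.28 0.745
v 4.766 3.12 0.717
v 4.614 2.44 1.705
v 4.006 3.095 2.52
v 3.674 3.365 0.26
v 3.066 4.02 1.075
v 4.666 4.029 1.364
v 3.014 2.431 1.416
v 2.712 3.063 1.536
v 3.053 2.727 2.061
v 4.049 4.356 1.494
v 4.39 4.02 2.019
v 3.262 3.853 2.165
v 3.29 2.44 0.761
v 3.631 2.104 1.286
v 4.627 3.733 0.719
v 4.968 3.397 1.244
v 4.418 2.607 0.615
v 4.879 2.997 1.825
v 4.053 2.198 1.851
v 4.329 2.207 1.196
v 4.839 2.701 1.18
v 4.522 3.382 2.303
v 3.695 2.583 2.33
v 3.393 3.215 2.45
v 3.904 3.709 2.433
v 4.393 2.686 2.239
v 3.985 3.877 0.45
v 3.158 3.078 0.477
v 3.776 2.751 0.347
v 4.287 3.245 0.33
v 3.627 4.262 0.929
v 2.801 3.463 0.955
v 2.841 3.759 1.6
v 3.351 4.253 1.584
v 3.287 3.774 0.541
v -0.091 -1.881 1.159
v 0.51 -1.966 1.547
v -0.689 -1.799 2.101
v 0.479 -1.598 1.496
v 0.296 -1.306 1.355
v 0.01 -1.168 1.161
v -0.304 -1.22 0.966
v -0.56 -1.45 0.823
v -0.691 -1.795 0.77
v -0.66 -2.163 0.821
v -0.477 -2.455 0.962
v -0.191 -2.594 1.156
v 0.123 -2.541 1.351
v 0.379 -2.311 1.494
v 1.925 -2.379 -2.729
v 2.599 -3.064 -3.223
v 3.629 -3.405 -1.344
v 2.955 -2.721 -0.851
v 2.864 -2.452 -3.258
v 3.894 -2.793 -1.379
v 2.77 -1.813 -3.09
v 3.801 -2.154 -1.211
v 2.354 -1.39 -2.785
v 3.384 -1.731 -0.906
v 1.773 -1.345 -2.459
v 2.804 -1.686 -0.58
v 1.251 -1.695 -2.236
v 2.281 -2.036 -0.357
v 0.986 -2.307 -2.201
v 2.016 -2.648 -0.322
v 1.079 -2.946 -2.369
v 2.11 -3.287 -0.49
v 1.496 -3.369 -2.674
v 2.526 -3.71 -0.795
v 2.076 -3.414 -3
v 3.107 -3.755 -1.121
v -1.804 -3.665 -0.517
v -1.306 -3.487 -0.256
v -2.417 -2.036 0.877
v -2.916 -2.215 0.617
v -1.37 -3.273 -0.593
v -2.482 -1.823 0.541
v -1.637 -3.243 -0.893
v -2.749 -1.793 0.24
v -1.983 -3.41 -1.018
v -3.094 -1.96 0.115
v -2.245 -3.697 -0.908
v -3.356 -2.247 0.225
v -2.301 -3.969 -0.615
v -3.412 -2.519 0.519
v -2.124 -4.098 -0.276
v -3.235 -2.648 0.858
v -1.798 -4.025 -0.049
v -2.909 -2.575 1.084
v -1.475 -3.784 -0.042
v -2.586 -2.334 1.091
v -3.551 -0.538 1.76
v -2.844 -2.102 2.449
v -4.282 -0.689 2.167
v -3.574 -2.253 2.857
v -3.046 0.213 2.943
v -2.338 -1.351 3.633
v -3.776 0.062 3.351
v -3.069 -1.502 4.04
f 1 38 17
f 38 12 41
f 17 41 6
f 38 41 17
f 1 17 13
f 17 6 18
f 13 18 2
f 17 18 13
f 1 13 22
f 13 2 23
f 22 23 8
f 13 23 22
f 1 22 34
f 22 8 37
f 34 37 11
f 22 37 34
f 1 34 38
f 34 11 42
f 38 42 12
f 34 42 38
f 2 18 29
f 18 6 32
f 29 32 10
f 18 32 29
f 6 41 19
f 41 12 40
f 19 40 5
f 41 40 19
f 12 42 39
f 42 11 35
f 39 35 3
f 42 35 39
f 11 37 36
f 37 8 24
f 36 24 7
f 37 24 36
f 8 23 28
f 23 2 25
f 28 25 9
f 23 25 28
f 4 30 16
f 30 10 31
f 16 31 5
f 30 31 16
f 4 16 14
f 16 5 15
f 14 15 3
f 16 15 14
f 4 14 21
f 14 3 20
f 21 20 7
f 14 20 21
f 4 21 26
f 21 7 27
f 26 27 9
f 21 27 26
f 4 26 30
f 26 9 33
f 30 33 10
f 26 33 30
f 5 31 19
f 31 10 32
f 19 32 6
f 31 32 19
f 3 15 39
f 15 5 40
f 39 40 12
f 15 40 39
f 7 20 36
f 20 3 35
f 36 35 11
f 20 35 36
f 9 27 28
f 27 7 24
f 28 24 8
f 27 24 28
f 10 33 29
f 33 9 25
f 29 25 2
f 33 25 29
f 44 43 46
f 44 46 45
f 46 43 47
f 46 47 45
f 47 43 48
f 47 48 45
f 48 43 49
f 48 49 45
f 49 43 50
f 49 50 45
f 50 43 51
f 50 51 45
f 51 43 52
f 51 52 45
f 52 43 53
f 52 53 45
f 53 43 54
f 53 54 45
f 54 43 55
f 54 55 45
f 55 43 56
f 55 56 45
f 56 43 44
f 56 44 45
f 58 57 61
f 58 61 59
f 59 61 62
f 59 62 60
f 61 57 63
f 61 63 62
f 62 63 64
f 62 64 60
f 63 57 65
f 63 65 64
f 64 65 66
f 64 66 60
f 65 57 67
f 65 67 66
f 66 67 68
f 66 68 60
f 67 57 69
f 67 69 68
f 68 69 70
f 68 70 60
f 69 57 71
f 69 71 70
f 70 71 72
f 70 72 60
f 71 57 73
f 71 73 72
f 72 73 74
f 72 74 60
f 73 57 75
f 73 75 74
f 74 75 76
f 74 76 60
f 75 57 77
f 75 77 76
f 76 77 78
f 76 78 60
f 77 57 58
f 77 58 78
f 78 58 59
f 78 59 60
f 80 79 83
f 80 83 81
f 81 83 84
f 81 84 82
f 83 79 85
f 83 85 84
f 84 85 86
f 84 86 82
f 85 79 87
f 85 87 86
f 86 87 88
f 86 88 82
f 87 79 89
f 87 89 88
f 88 89 90
f 88 90 82
f 89 79 91
f 89 91 90
f 90 91 92
f 90 92 82
f 91 79 93
f 91 93 92
f 92 93 94
f 92 94 82
f 93 79 95
f 93 95 94
f 94 95 96
f 94 96 82
f 95 79 97
f 95 97 96
f 96 97 98
f 96 98 82
f 97 79 80
f 97 80 98
f 98 80 81
f 98 81 82
f 100 102 99
f 103 100 99
f 99 102 101
f 101 103 99
f 100 106 102
f 104 100 103
f 104 106 100
f 102 106 101
f 105 103 101
f 101 106 105
f 105 104 103
f 106 104 105



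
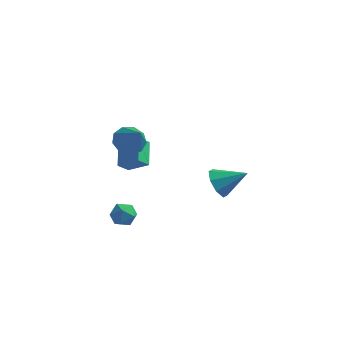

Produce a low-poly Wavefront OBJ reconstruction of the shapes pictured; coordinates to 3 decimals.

v 2.384 -2.675 0.072
v 2.841 -2.612 -0.723
v 3.756 -2.345 0.888
v 2.571 -1.995 -0.518
v 2.192 -1.776 0.033
v 1.924 -2.083 0.607
v 1.926 -2.737 0.868
v 2.196 -3.354 0.663
v 2.576 -3.573 0.112
v 2.843 -3.266 -0.462
v -2.911 -0.674 0.852
v -2.231 -0.794 0.275
v -1.929 -1.726 2.228
v -2.141 -0.281 0.604
v -2.411 0.048 1.048
v -2.915 0.039 1.401
v -3.418 -0.304 1.497
v -3.683 -0.82 1.292
v -3.587 -1.268 0.881
v -3.174 -1.438 0.456
v -2.639 -1.251 0.217
v -2.291 -3.098 -3.266
v -1.659 -3.047 -2.832
v -2.741 -3.973 -2.508
v -2.109 -3.922 -2.074
v -2.611 -3.342 -2.091
v -2.333 -2.801 -2.559
v -2.067 -4.219 -2.781
v -1.789 -3.678 -3.249
v -1.521 -3.74 -2.533
v -1.857 -3.198 -2.106
v -2.543 -3.822 -3.234
v -2.879 -3.28 -2.807
v -2.984 0.785 -1.539
v -3.409 2.047 -0.652
v -4.154 0.875 -2.227
v -4.579 2.137 -1.339
v -2.601 1.323 -2.121
v -3.026 2.585 -1.233
v -3.771 1.413 -2.808
v -4.196 2.675 -1.921
f 2 1 4
f 2 4 3
f 4 1 5
f 4 5 3
f 5 1 6
f 5 6 3
f 6 1 7
f 6 7 3
f 7 1 8
f 7 8 3
f 8 1 9
f 8 9 3
f 9 1 10
f 9 10 3
f 10 1 2
f 10 2 3
f 12 11 14
f 12 14 13
f 14 11 15
f 14 15 13
f 15 11 16
f 15 16 13
f 16 11 17
f 16 17 13
f 17 11 18
f 17 18 13
f 18 11 19
f 18 19 13
f 19 11 20
f 19 20 13
f 20 11 21
f 20 21 13
f 21 11 12
f 21 12 13
f 22 33 27
f 22 27 23
f 22 23 29
f 22 29 32
f 22 32 33
f 23 27 31
f 27 33 26
f 33 32 24
f 32 29 28
f 29 23 30
f 25 31 26
f 25 26 24
f 25 24 28
f 25 28 30
f 25 30 31
f 26 31 27
f 24 26 33
f 28 24 32
f 30 28 29
f 31 30 23
f 35 37 34
f 38 35 34
f 34 37 36
f 36 38 34
f 35 41 37
f 39 35 38
f 39 41 35
f 37 41 36
f 40 38 36
f 36 41 40
f 40 39 38
f 41 39 40



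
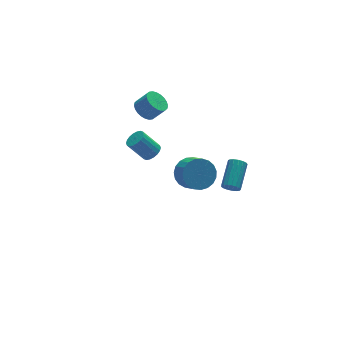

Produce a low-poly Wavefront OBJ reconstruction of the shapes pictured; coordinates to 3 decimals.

v 2.093 -4.163 2.102
v 2.522 -4.347 1.849
v 3.475 -3.16 2.606
v 3.047 -2.977 2.858
v 2.428 -4.171 1.691
v 3.382 -2.984 2.448
v 2.258 -3.994 1.628
v 3.212 -2.807 2.384
v 2.051 -3.856 1.672
v 3.004 -2.669 2.429
v 1.853 -3.788 1.816
v 2.806 -2.601 2.572
v 1.71 -3.806 2.024
v 2.663 -2.619 2.781
v 1.655 -3.906 2.251
v 2.608 -2.719 3.007
v 1.7 -4.065 2.443
v 2.654 -2.878 3.2
v 1.835 -4.247 2.557
v 2.789 -3.06 3.314
v 2.03 -4.409 2.567
v 2.984 -3.222 3.324
v 2.239 -4.515 2.47
v 3.193 -3.329 3.227
v 2.415 -4.541 2.289
v 3.368 -3.354 3.045
v 2.517 -4.48 2.065
v 3.47 -3.293 2.821
v 0.62 3.876 2.447
v 1.084 4.468 2.339
v 1.704 4.136 3.185
v 1.24 3.544 3.293
v 0.887 4.583 2.529
v 1.507 4.251 3.375
v 0.649 4.59 2.706
v 1.269 4.258 3.552
v 0.407 4.488 2.843
v 1.027 4.156 3.689
v 0.197 4.294 2.921
v 0.817 3.962 3.767
v 0.052 4.035 2.926
v 0.671 3.703 3.772
v -0.007 3.753 2.858
v 0.613 3.421 3.704
v 0.03 3.489 2.728
v 0.649 3.157 3.574
v 0.156 3.284 2.555
v 0.776 2.952 3.401
v 0.353 3.169 2.365
v 0.973 2.837 3.211
v 0.591 3.162 2.188
v 1.211 2.83 3.034
v 0.833 3.264 2.051
v 1.453 2.932 2.897
v 1.043 3.458 1.973
v 1.663 3.126 2.819
v 1.189 3.717 1.968
v 1.808 3.385 2.814
v 1.247 3.999 2.036
v 1.867 3.667 2.882
v 1.211 4.263 2.166
v 1.83 3.931 3.012
v -0.971 -0.825 3.43
v -0.645 -0.322 3.463
v -1.422 0.107 4.584
v -1.749 -0.395 4.55
v -0.844 -0.253 3.299
v -1.621 0.176 4.42
v -1.068 -0.297 3.16
v -1.845 0.132 4.281
v -1.273 -0.446 3.075
v -2.05 -0.016 4.196
v -1.418 -0.67 3.06
v -2.195 -0.24 4.181
v -1.475 -0.924 3.119
v -2.252 -0.494 4.239
v -1.432 -1.159 3.238
v -2.209 -0.729 4.359
v -1.298 -1.327 3.396
v -2.075 -0.898 4.517
v -1.099 -1.396 3.56
v -1.876 -0.967 4.681
v -0.875 -1.352 3.699
v -1.652 -0.923 4.82
v -0.67 -1.204 3.784
v -1.447 -0.774 4.905
v -0.525 -0.98 3.799
v -1.302 -0.55 4.92
v -0.468 -0.726 3.741
v -1.245 -0.296 4.861
v -0.511 -0.491 3.621
v -1.288 -0.061 4.742
v 2.761 2.353 -2.859
v 3.747 2.598 -2.635
v 3.825 1.571 -1.858
v 2.839 1.327 -2.081
v 3.529 2.813 -2.329
v 3.607 1.786 -1.552
v 3.179 2.948 -2.115
v 3.257 1.921 -1.338
v 2.756 2.981 -2.029
v 2.834 1.954 -1.252
v 2.334 2.905 -2.087
v 2.412 1.878 -1.31
v 1.986 2.734 -2.278
v 2.064 1.707 -1.501
v 1.772 2.497 -2.57
v 1.85 1.47 -1.793
v 1.729 2.235 -2.911
v 1.807 1.208 -2.134
v 1.864 1.994 -3.244
v 1.942 0.967 -2.467
v 2.155 1.815 -3.51
v 2.233 0.788 -2.732
v 2.55 1.729 -3.663
v 2.628 0.702 -2.886
v 2.982 1.751 -3.677
v 3.06 0.724 -2.9
v 3.375 1.877 -3.55
v 3.453 0.85 -2.772
v 3.662 2.086 -3.303
v 3.74 1.059 -2.526
v 3.794 2.341 -2.979
v 3.872 1.314 -2.202
f 2 1 5
f 2 5 3
f 3 5 6
f 3 6 4
f 5 1 7
f 5 7 6
f 6 7 8
f 6 8 4
f 7 1 9
f 7 9 8
f 8 9 10
f 8 10 4
f 9 1 11
f 9 11 10
f 10 11 12
f 10 12 4
f 11 1 13
f 11 13 12
f 12 13 14
f 12 14 4
f 13 1 15
f 13 15 14
f 14 15 16
f 14 16 4
f 15 1 17
f 15 17 16
f 16 17 18
f 16 18 4
f 17 1 19
f 17 19 18
f 18 19 20
f 18 20 4
f 19 1 21
f 19 21 20
f 20 21 22
f 20 22 4
f 21 1 23
f 21 23 22
f 22 23 24
f 22 24 4
f 23 1 25
f 23 25 24
f 24 25 26
f 24 26 4
f 25 1 27
f 25 27 26
f 26 27 28
f 26 28 4
f 27 1 2
f 27 2 28
f 28 2 3
f 28 3 4
f 30 29 33
f 30 33 31
f 31 33 34
f 31 34 32
f 33 29 35
f 33 35 34
f 34 35 36
f 34 36 32
f 35 29 37
f 35 37 36
f 36 37 38
f 36 38 32
f 37 29 39
f 37 39 38
f 38 39 40
f 38 40 32
f 39 29 41
f 39 41 40
f 40 41 42
f 40 42 32
f 41 29 43
f 41 43 42
f 42 43 44
f 42 44 32
f 43 29 45
f 43 45 44
f 44 45 46
f 44 46 32
f 45 29 47
f 45 47 46
f 46 47 48
f 46 48 32
f 47 29 49
f 47 49 48
f 48 49 50
f 48 50 32
f 49 29 51
f 49 51 50
f 50 51 52
f 50 52 32
f 51 29 53
f 51 53 52
f 52 53 54
f 52 54 32
f 53 29 55
f 53 55 54
f 54 55 56
f 54 56 32
f 55 29 57
f 55 57 56
f 56 57 58
f 56 58 32
f 57 29 59
f 57 59 58
f 58 59 60
f 58 60 32
f 59 29 61
f 59 61 60
f 60 61 62
f 60 62 32
f 61 29 30
f 61 30 62
f 62 30 31
f 62 31 32
f 64 63 67
f 64 67 65
f 65 67 68
f 65 68 66
f 67 63 69
f 67 69 68
f 68 69 70
f 68 70 66
f 69 63 71
f 69 71 70
f 70 71 72
f 70 72 66
f 71 63 73
f 71 73 72
f 72 73 74
f 72 74 66
f 73 63 75
f 73 75 74
f 74 75 76
f 74 76 66
f 75 63 77
f 75 77 76
f 76 77 78
f 76 78 66
f 77 63 79
f 77 79 78
f 78 79 80
f 78 80 66
f 79 63 81
f 79 81 80
f 80 81 82
f 80 82 66
f 81 63 83
f 81 83 82
f 82 83 84
f 82 84 66
f 83 63 85
f 83 85 84
f 84 85 86
f 84 86 66
f 85 63 87
f 85 87 86
f 86 87 88
f 86 88 66
f 87 63 89
f 87 89 88
f 88 89 90
f 88 90 66
f 89 63 91
f 89 91 90
f 90 91 92
f 90 92 66
f 91 63 64
f 91 64 92
f 92 64 65
f 92 65 66
f 94 93 97
f 94 97 95
f 95 97 98
f 95 98 96
f 97 93 99
f 97 99 98
f 98 99 100
f 98 100 96
f 99 93 101
f 99 101 100
f 100 101 102
f 100 102 96
f 101 93 103
f 101 103 102
f 102 103 104
f 102 104 96
f 103 93 105
f 103 105 104
f 104 105 106
f 104 106 96
f 105 93 107
f 105 107 106
f 106 107 108
f 106 108 96
f 107 93 109
f 107 109 108
f 108 109 110
f 108 110 96
f 109 93 111
f 109 111 110
f 110 111 112
f 110 112 96
f 111 93 113
f 111 113 112
f 112 113 114
f 112 114 96
f 113 93 115
f 113 115 114
f 114 115 116
f 114 116 96
f 115 93 117
f 115 117 116
f 116 117 118
f 116 118 96
f 117 93 119
f 117 119 118
f 118 119 120
f 118 120 96
f 119 93 121
f 119 121 120
f 120 121 122
f 120 122 96
f 121 93 123
f 121 123 122
f 122 123 124
f 122 124 96
f 123 93 94
f 123 94 124
f 124 94 95
f 124 95 96



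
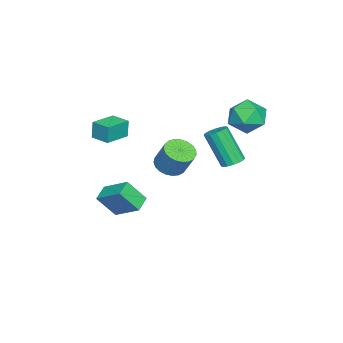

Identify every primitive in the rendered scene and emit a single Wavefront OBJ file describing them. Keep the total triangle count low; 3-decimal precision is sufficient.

v -0.595 -3.627 1.947
v -0.665 -3.6 2.824
v -0.218 -2.81 1.952
v -0.288 -2.783 2.829
v 0.508 -4.137 2.051
v 0.438 -4.11 2.928
v 0.885 -3.32 2.056
v 0.815 -3.293 2.933
v 0.176 1.874 1.385
v 0.655 2.034 1.544
v 0.404 1.207 3.134
v -0.076 1.046 2.975
v 0.484 2.234 1.621
v 0.233 1.407 3.211
v 0.23 2.338 1.635
v -0.021 1.51 3.225
v -0.038 2.317 1.582
v -0.289 1.49 3.172
v -0.249 2.177 1.476
v -0.5 1.35 3.066
v -0.347 1.956 1.346
v -0.598 1.129 2.936
v -0.304 1.713 1.226
v -0.555 0.886 2.816
v -0.133 1.513 1.149
v -0.384 0.686 2.739
v 0.121 1.41 1.135
v -0.13 0.582 2.725
v 0.389 1.43 1.188
v 0.138 0.603 2.778
v 0.6 1.57 1.294
v 0.349 0.743 2.884
v 0.698 1.791 1.424
v 0.447 0.964 3.014
v -1.872 -1.475 -0.476
v -1.311 -1.953 -0.407
v -0.967 -1.382 0.744
v -1.528 -0.905 0.676
v -1.179 -1.721 -0.561
v -0.835 -1.151 0.59
v -1.168 -1.447 -0.7
v -0.823 -0.877 0.451
v -1.278 -1.178 -0.801
v -0.933 -0.607 0.35
v -1.49 -0.96 -0.845
v -1.146 -0.39 0.306
v -1.769 -0.831 -0.825
v -1.425 -0.261 0.326
v -2.066 -0.814 -0.745
v -1.722 -0.244 0.406
v -2.329 -0.911 -0.619
v -1.985 -0.341 0.533
v -2.513 -1.105 -0.467
v -2.169 -0.535 0.684
v -2.586 -1.364 -0.317
v -2.242 -0.794 0.834
v -2.536 -1.642 -0.195
v -2.192 -1.071 0.957
v -2.371 -1.891 -0.121
v -2.027 -1.32 1.031
v -2.12 -2.068 -0.108
v -1.776 -1.497 1.043
v -1.826 -2.142 -0.159
v -1.481 -1.572 0.992
v -1.54 -2.102 -0.265
v -1.195 -1.531 0.886
v -3.46 2.332 2.708
v -2.62 2.476 2.249
v -3.26 0.784 2.591
v -2.42 0.928 2.132
v -2.502 1.148 3.07
v -2.626 2.105 3.142
v -3.254 1.155 1.698
v -3.378 2.112 1.77
v -2.494 1.748 1.624
v -2.029 1.744 2.472
v -3.851 1.516 2.368
v -3.386 1.512 3.216
v -2.362 -3.777 -3.636
v -2.063 -4.55 -2.558
v -1.975 -2.568 -2.876
v -1.675 -3.341 -1.798
v -1.545 -3.859 -3.922
v -1.245 -4.632 -2.844
v -1.157 -2.65 -3.162
v -0.858 -3.423 -2.084
f 2 4 1
f 5 2 1
f 1 4 3
f 3 5 1
f 2 8 4
f 6 2 5
f 6 8 2
f 4 8 3
f 7 5 3
f 3 8 7
f 7 6 5
f 8 6 7
f 10 9 13
f 10 13 11
f 11 13 14
f 11 14 12
f 13 9 15
f 13 15 14
f 14 15 16
f 14 16 12
f 15 9 17
f 15 17 16
f 16 17 18
f 16 18 12
f 17 9 19
f 17 19 18
f 18 19 20
f 18 20 12
f 19 9 21
f 19 21 20
f 20 21 22
f 20 22 12
f 21 9 23
f 21 23 22
f 22 23 24
f 22 24 12
f 23 9 25
f 23 25 24
f 24 25 26
f 24 26 12
f 25 9 27
f 25 27 26
f 26 27 28
f 26 28 12
f 27 9 29
f 27 29 28
f 28 29 30
f 28 30 12
f 29 9 31
f 29 31 30
f 30 31 32
f 30 32 12
f 31 9 33
f 31 33 32
f 32 33 34
f 32 34 12
f 33 9 10
f 33 10 34
f 34 10 11
f 34 11 12
f 36 35 39
f 36 39 37
f 37 39 40
f 37 40 38
f 39 35 41
f 39 41 40
f 40 41 42
f 40 42 38
f 41 35 43
f 41 43 42
f 42 43 44
f 42 44 38
f 43 35 45
f 43 45 44
f 44 45 46
f 44 46 38
f 45 35 47
f 45 47 46
f 46 47 48
f 46 48 38
f 47 35 49
f 47 49 48
f 48 49 50
f 48 50 38
f 49 35 51
f 49 51 50
f 50 51 52
f 50 52 38
f 51 35 53
f 51 53 52
f 52 53 54
f 52 54 38
f 53 35 55
f 53 55 54
f 54 55 56
f 54 56 38
f 55 35 57
f 55 57 56
f 56 57 58
f 56 58 38
f 57 35 59
f 57 59 58
f 58 59 60
f 58 60 38
f 59 35 61
f 59 61 60
f 60 61 62
f 60 62 38
f 61 35 63
f 61 63 62
f 62 63 64
f 62 64 38
f 63 35 65
f 63 65 64
f 64 65 66
f 64 66 38
f 65 35 36
f 65 36 66
f 66 36 37
f 66 37 38
f 67 78 72
f 67 72 68
f 67 68 74
f 67 74 77
f 67 77 78
f 68 72 76
f 72 78 71
f 78 77 69
f 77 74 73
f 74 68 75
f 70 76 71
f 70 71 69
f 70 69 73
f 70 73 75
f 70 75 76
f 71 76 72
f 69 71 78
f 73 69 77
f 75 73 74
f 76 75 68
f 80 82 79
f 83 80 79
f 79 82 81
f 81 83 79
f 80 86 82
f 84 80 83
f 84 86 80
f 82 86 81
f 85 83 81
f 81 86 85
f 85 84 83
f 86 84 85



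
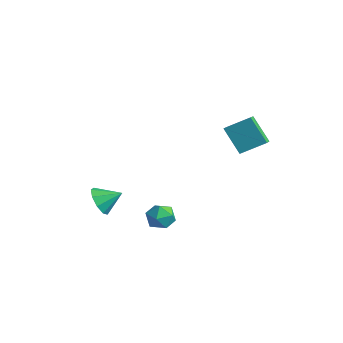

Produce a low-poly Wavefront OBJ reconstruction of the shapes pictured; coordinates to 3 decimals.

v 1.094 -0.733 -2.286
v 1.504 -0.805 -2.993
v 0.696 -1.995 -2.387
v 1.106 -2.067 -3.094
v 1.516 -1.987 -2.389
v 1.762 -1.207 -2.326
v 0.438 -1.593 -3.054
v 0.684 -0.813 -2.991
v 1.098 -1.337 -3.467
v 1.765 -1.58 -3.056
v 0.435 -1.22 -2.324
v 1.102 -1.463 -1.913
v -2.185 -2.564 -2.83
v -1.438 -2.929 -3.146
v -1.515 -1.696 -2.25
v -1.644 -2.509 -3.535
v -2.104 -2.114 -3.594
v -2.602 -1.93 -3.296
v -2.904 -2.042 -2.78
v -2.87 -2.398 -2.287
v -2.516 -2.832 -2.049
v -2.006 -3.14 -2.176
v -1.58 -3.178 -2.61
v 2.698 1.278 3.287
v 3.186 0.678 3.661
v 3.415 2.292 3.975
v 3.904 1.691 4.35
v 3.756 1.369 2.05
v 4.245 0.768 2.425
v 4.474 2.382 2.739
v 4.962 1.782 3.113
f 1 12 6
f 1 6 2
f 1 2 8
f 1 8 11
f 1 11 12
f 2 6 10
f 6 12 5
f 12 11 3
f 11 8 7
f 8 2 9
f 4 10 5
f 4 5 3
f 4 3 7
f 4 7 9
f 4 9 10
f 5 10 6
f 3 5 12
f 7 3 11
f 9 7 8
f 10 9 2
f 14 13 16
f 14 16 15
f 16 13 17
f 16 17 15
f 17 13 18
f 17 18 15
f 18 13 19
f 18 19 15
f 19 13 20
f 19 20 15
f 20 13 21
f 20 21 15
f 21 13 22
f 21 22 15
f 22 13 23
f 22 23 15
f 23 13 14
f 23 14 15
f 25 27 24
f 28 25 24
f 24 27 26
f 26 28 24
f 25 31 27
f 29 25 28
f 29 31 25
f 27 31 26
f 30 28 26
f 26 31 30
f 30 29 28
f 31 29 30



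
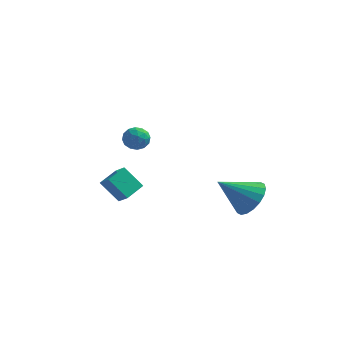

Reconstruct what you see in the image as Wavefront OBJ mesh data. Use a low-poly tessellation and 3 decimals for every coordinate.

v 3.875 1.204 -2.524
v 4.485 0.395 -2.214
v 2.445 0.596 -1.296
v 4.601 0.737 -1.91
v 4.573 1.171 -1.727
v 4.407 1.612 -1.703
v 4.135 1.972 -1.841
v 3.811 2.18 -2.114
v 3.501 2.194 -2.469
v 3.264 2.013 -2.834
v 3.148 1.671 -3.138
v 3.176 1.237 -3.321
v 3.342 0.796 -3.345
v 3.614 0.436 -3.207
v 3.938 0.229 -2.934
v 4.249 0.214 -2.579
v -2.914 -0.224 -1.782
v -2.363 -0.636 -1.233
v -2.469 0.779 -1.474
v -1.918 0.367 -0.926
v -1.982 -0.327 -2.794
v -1.431 -0.739 -2.246
v -1.537 0.676 -2.487
v -0.986 0.264 -1.938
v -0.791 -2.537 2.816
v -0.309 -2.266 3.161
v -0.311 -3.474 2.879
v 0.171 -3.203 3.224
v -0.423 -3.263 3.486
v -0.719 -2.684 3.447
v 0.099 -3.056 2.593
v -0.197 -2.477 2.554
v 0.242 -2.587 3.023
v -0.081 -2.715 3.575
v -0.539 -3.025 2.465
v -0.862 -3.153 3.017
v -0.592 -2.319 2.983
v -0.028 -3.421 3.057
v -0.377 -3.456 3.211
v -0.093 -3.297 3.414
v -0.833 -2.565 3.151
v -0.55 -2.406 3.354
v -0.617 -2.992 3.545
v -0.07 -3.334 2.686
v 0.213 -3.175 2.889
v -0.527 -2.443 2.626
v -0.243 -2.284 2.829
v -0.003 -2.748 2.495
v 0.015 -2.349 3.104
v 0.297 -2.9 3.142
v 0.255 -2.813 2.771
v 0.08 -2.473 2.748
v -0.174 -2.424 3.429
v 0.108 -2.975 3.466
v -0.241 -3.01 3.62
v -0.416 -2.669 3.597
v 0.149 -2.613 3.348
v -0.728 -2.765 2.574
v -0.446 -3.316 2.611
v -0.204 -3.071 2.443
v -0.379 -2.73 2.42
v -0.917 -2.84 2.898
v -0.635 -3.391 2.936
v -0.7 -3.267 3.292
v -0.875 -2.927 3.269
v -0.769 -3.127 2.692
f 2 1 4
f 2 4 3
f 4 1 5
f 4 5 3
f 5 1 6
f 5 6 3
f 6 1 7
f 6 7 3
f 7 1 8
f 7 8 3
f 8 1 9
f 8 9 3
f 9 1 10
f 9 10 3
f 10 1 11
f 10 11 3
f 11 1 12
f 11 12 3
f 12 1 13
f 12 13 3
f 13 1 14
f 13 14 3
f 14 1 15
f 14 15 3
f 15 1 16
f 15 16 3
f 16 1 2
f 16 2 3
f 18 20 17
f 21 18 17
f 17 20 19
f 19 21 17
f 18 24 20
f 22 18 21
f 22 24 18
f 20 24 19
f 23 21 19
f 19 24 23
f 23 22 21
f 24 22 23
f 25 62 41
f 62 36 65
f 41 65 30
f 62 65 41
f 25 41 37
f 41 30 42
f 37 42 26
f 41 42 37
f 25 37 46
f 37 26 47
f 46 47 32
f 37 47 46
f 25 46 58
f 46 32 61
f 58 61 35
f 46 61 58
f 25 58 62
f 58 35 66
f 62 66 36
f 58 66 62
f 26 42 53
f 42 30 56
f 53 56 34
f 42 56 53
f 30 65 43
f 65 36 64
f 43 64 29
f 65 64 43
f 36 66 63
f 66 35 59
f 63 59 27
f 66 59 63
f 35 61 60
f 61 32 48
f 60 48 31
f 61 48 60
f 32 47 52
f 47 26 49
f 52 49 33
f 47 49 52
f 28 54 40
f 54 34 55
f 40 55 29
f 54 55 40
f 28 40 38
f 40 29 39
f 38 39 27
f 40 39 38
f 28 38 45
f 38 27 44
f 45 44 31
f 38 44 45
f 28 45 50
f 45 31 51
f 50 51 33
f 45 51 50
f 28 50 54
f 50 33 57
f 54 57 34
f 50 57 54
f 29 55 43
f 55 34 56
f 43 56 30
f 55 56 43
f 27 39 63
f 39 29 64
f 63 64 36
f 39 64 63
f 31 44 60
f 44 27 59
f 60 59 35
f 44 59 60
f 33 51 52
f 51 31 48
f 52 48 32
f 51 48 52
f 34 57 53
f 57 33 49
f 53 49 26
f 57 49 53



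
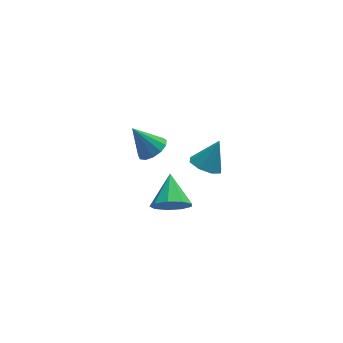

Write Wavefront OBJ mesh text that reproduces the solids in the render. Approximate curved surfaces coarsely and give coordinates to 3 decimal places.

v 0.302 1.205 -0.785
v 1.087 1.131 -1.219
v 1.118 1.575 0.625
v 0.833 1.771 -1.241
v 0.268 2.079 -0.995
v -0.277 1.875 -0.626
v -0.482 1.279 -0.35
v -0.229 0.639 -0.329
v 0.336 0.33 -0.574
v 0.881 0.534 -0.943
v -1.394 1.391 -3.89
v -0.749 1.684 -4.705
v -0.966 3.009 -2.97
v -1.435 1.932 -4.823
v -2.102 1.927 -4.505
v -2.437 1.671 -3.898
v -2.284 1.284 -3.288
v -1.714 0.947 -2.959
v -0.995 0.817 -3.066
v -0.462 0.956 -3.558
v -0.365 1.299 -4.206
v -2.541 0.678 1.998
v -1.823 0.745 2.408
v -3.379 1.202 3.382
v -1.898 1.159 2.205
v -2.177 1.421 1.936
v -2.573 1.447 1.688
v -2.958 1.228 1.537
v -3.211 0.835 1.534
v -3.251 0.392 1.677
v -3.067 0.039 1.923
v -2.715 -0.111 2.192
v -2.308 -0.01 2.4
v -1.976 0.309 2.481
f 2 1 4
f 2 4 3
f 4 1 5
f 4 5 3
f 5 1 6
f 5 6 3
f 6 1 7
f 6 7 3
f 7 1 8
f 7 8 3
f 8 1 9
f 8 9 3
f 9 1 10
f 9 10 3
f 10 1 2
f 10 2 3
f 12 11 14
f 12 14 13
f 14 11 15
f 14 15 13
f 15 11 16
f 15 16 13
f 16 11 17
f 16 17 13
f 17 11 18
f 17 18 13
f 18 11 19
f 18 19 13
f 19 11 20
f 19 20 13
f 20 11 21
f 20 21 13
f 21 11 12
f 21 12 13
f 23 22 25
f 23 25 24
f 25 22 26
f 25 26 24
f 26 22 27
f 26 27 24
f 27 22 28
f 27 28 24
f 28 22 29
f 28 29 24
f 29 22 30
f 29 30 24
f 30 22 31
f 30 31 24
f 31 22 32
f 31 32 24
f 32 22 33
f 32 33 24
f 33 22 34
f 33 34 24
f 34 22 23
f 34 23 24



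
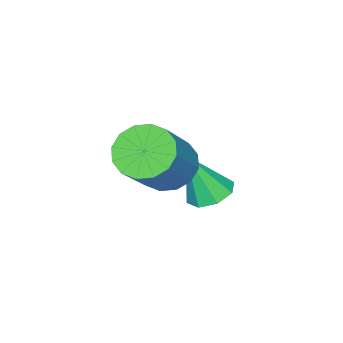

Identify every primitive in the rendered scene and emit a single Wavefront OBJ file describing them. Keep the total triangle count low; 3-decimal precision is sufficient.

v -1.334 0.33 0.133
v -0.858 0.916 0.218
v -0.926 -0.23 1.707
v -1.397 1.038 0.401
v -1.899 0.745 0.427
v -2.07 0.209 0.281
v -1.81 -0.257 0.048
v -1.272 -0.379 -0.135
v -0.77 -0.086 -0.161
v -0.599 0.451 -0.015
v 0.418 0.12 2.292
v 0.956 -0.526 1.918
v 2.38 -0.205 3.413
v 1.842 0.44 3.788
v 1.086 -0.119 1.707
v 2.511 0.201 3.202
v 1.037 0.351 1.653
v 2.462 0.672 3.148
v 0.822 0.76 1.77
v 2.247 1.08 3.265
v 0.499 0.997 2.027
v 1.924 1.317 3.522
v 0.154 0.999 2.355
v 1.579 1.319 3.851
v -0.12 0.765 2.667
v 1.304 1.086 4.162
v -0.251 0.359 2.878
v 1.174 0.679 4.373
v -0.202 -0.112 2.932
v 1.223 0.209 4.427
v 0.013 -0.52 2.815
v 1.438 -0.2 4.31
v 0.336 -0.757 2.558
v 1.761 -0.437 4.053
v 0.681 -0.759 2.229
v 2.106 -0.439 3.725
f 2 1 4
f 2 4 3
f 4 1 5
f 4 5 3
f 5 1 6
f 5 6 3
f 6 1 7
f 6 7 3
f 7 1 8
f 7 8 3
f 8 1 9
f 8 9 3
f 9 1 10
f 9 10 3
f 10 1 2
f 10 2 3
f 12 11 15
f 12 15 13
f 13 15 16
f 13 16 14
f 15 11 17
f 15 17 16
f 16 17 18
f 16 18 14
f 17 11 19
f 17 19 18
f 18 19 20
f 18 20 14
f 19 11 21
f 19 21 20
f 20 21 22
f 20 22 14
f 21 11 23
f 21 23 22
f 22 23 24
f 22 24 14
f 23 11 25
f 23 25 24
f 24 25 26
f 24 26 14
f 25 11 27
f 25 27 26
f 26 27 28
f 26 28 14
f 27 11 29
f 27 29 28
f 28 29 30
f 28 30 14
f 29 11 31
f 29 31 30
f 30 31 32
f 30 32 14
f 31 11 33
f 31 33 32
f 32 33 34
f 32 34 14
f 33 11 35
f 33 35 34
f 34 35 36
f 34 36 14
f 35 11 12
f 35 12 36
f 36 12 13
f 36 13 14



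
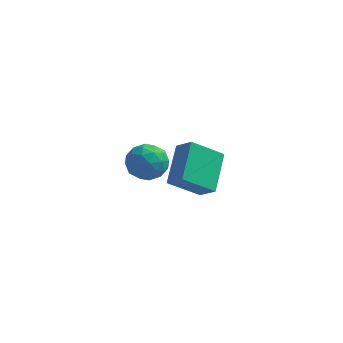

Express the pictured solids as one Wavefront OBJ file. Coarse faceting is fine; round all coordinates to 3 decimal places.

v -1.917 0.448 -2.882
v -3.16 -0.259 -1.856
v -1.977 2.193 -1.75
v -3.22 1.485 -0.724
v -1.16 0.055 -2.236
v -2.403 -0.653 -1.21
v -1.22 1.799 -1.104
v -2.463 1.092 -0.078
v -3.559 -3.053 1.782
v -2.938 -3.228 1.12
v -3.062 -4.232 2.56
v -2.441 -4.407 1.898
v -2.351 -3.655 2.429
v -2.658 -2.926 1.948
v -3.342 -4.534 1.732
v -3.649 -3.805 1.251
v -2.803 -4.143 1.088
v -2.191 -3.6 1.52
v -3.809 -3.86 2.16
v -3.197 -3.317 2.592
v -3.292 -3.037 1.383
v -2.708 -4.423 2.297
v -2.655 -3.981 2.61
v -2.29 -4.084 2.22
v -3.128 -2.86 1.87
v -2.762 -2.963 1.48
v -2.417 -3.214 2.25
v -3.238 -4.497 2.2
v -2.872 -4.6 1.81
v -3.71 -3.376 1.46
v -3.345 -3.479 1.07
v -3.583 -4.246 1.43
v -2.848 -3.678 0.975
v -2.556 -4.371 1.432
v -3.086 -4.445 1.335
v -3.266 -4.017 1.052
v -2.488 -3.359 1.228
v -2.196 -4.052 1.686
v -2.143 -3.61 1.998
v -2.323 -3.182 1.715
v -2.409 -3.897 1.21
v -3.804 -3.408 1.994
v -3.512 -4.101 2.452
v -3.677 -4.278 1.965
v -3.857 -3.85 1.682
v -3.444 -3.089 2.248
v -3.152 -3.782 2.705
v -2.734 -3.443 2.628
v -2.914 -3.015 2.345
v -3.591 -3.563 2.47
f 2 4 1
f 5 2 1
f 1 4 3
f 3 5 1
f 2 8 4
f 6 2 5
f 6 8 2
f 4 8 3
f 7 5 3
f 3 8 7
f 7 6 5
f 8 6 7
f 9 46 25
f 46 20 49
f 25 49 14
f 46 49 25
f 9 25 21
f 25 14 26
f 21 26 10
f 25 26 21
f 9 21 30
f 21 10 31
f 30 31 16
f 21 31 30
f 9 30 42
f 30 16 45
f 42 45 19
f 30 45 42
f 9 42 46
f 42 19 50
f 46 50 20
f 42 50 46
f 10 26 37
f 26 14 40
f 37 40 18
f 26 40 37
f 14 49 27
f 49 20 48
f 27 48 13
f 49 48 27
f 20 50 47
f 50 19 43
f 47 43 11
f 50 43 47
f 19 45 44
f 45 16 32
f 44 32 15
f 45 32 44
f 16 31 36
f 31 10 33
f 36 33 17
f 31 33 36
f 12 38 24
f 38 18 39
f 24 39 13
f 38 39 24
f 12 24 22
f 24 13 23
f 22 23 11
f 24 23 22
f 12 22 29
f 22 11 28
f 29 28 15
f 22 28 29
f 12 29 34
f 29 15 35
f 34 35 17
f 29 35 34
f 12 34 38
f 34 17 41
f 38 41 18
f 34 41 38
f 13 39 27
f 39 18 40
f 27 40 14
f 39 40 27
f 11 23 47
f 23 13 48
f 47 48 20
f 23 48 47
f 15 28 44
f 28 11 43
f 44 43 19
f 28 43 44
f 17 35 36
f 35 15 32
f 36 32 16
f 35 32 36
f 18 41 37
f 41 17 33
f 37 33 10
f 41 33 37



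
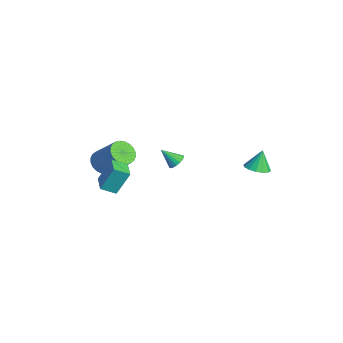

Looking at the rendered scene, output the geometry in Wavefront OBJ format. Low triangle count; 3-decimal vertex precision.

v -0.918 0.992 -1.046
v -0.409 0.848 -0.939
v -1.302 0.248 -0.214
v -0.444 1.033 -0.79
v -0.573 1.21 -0.692
v -0.771 1.344 -0.663
v -0.997 1.408 -0.71
v -1.208 1.39 -0.824
v -1.362 1.293 -0.982
v -1.427 1.136 -1.152
v -1.392 0.951 -1.301
v -1.263 0.774 -1.4
v -1.065 0.641 -1.428
v -0.838 0.576 -1.381
v -0.627 0.594 -1.267
v -0.474 0.691 -1.11
v -0.549 -3.069 0.026
v -0.251 -2.586 -0.494
v 0.807 -1.788 0.853
v 0.509 -2.271 1.374
v -0.49 -2.43 -0.399
v 0.569 -1.632 0.948
v -0.737 -2.371 -0.239
v 0.321 -1.573 1.108
v -0.956 -2.418 -0.039
v 0.102 -1.621 1.308
v -1.113 -2.565 0.171
v -0.055 -1.767 1.518
v -1.184 -2.788 0.359
v -0.126 -1.99 1.706
v -1.159 -3.054 0.497
v -0.1 -2.256 1.844
v -1.041 -3.322 0.563
v 0.018 -2.525 1.91
v -0.847 -3.552 0.547
v 0.211 -2.754 1.894
v -0.609 -3.708 0.452
v 0.45 -2.91 1.799
v -0.361 -3.767 0.292
v 0.697 -2.969 1.639
v -0.142 -3.719 0.092
v 0.916 -2.922 1.439
v 0.015 -3.573 -0.118
v 1.073 -2.775 1.229
v 0.086 -3.35 -0.306
v 1.144 -2.552 1.041
v 0.06 -3.084 -0.444
v 1.119 -2.286 0.903
v -0.058 -2.815 -0.51
v 1.001 -2.018 0.837
v 1.39 -3.844 0.317
v 1.423 -3.125 1.644
v 1.543 -3.056 -0.113
v 1.576 -2.338 1.214
v 2.504 -4.022 0.386
v 2.537 -3.304 1.713
v 2.657 -3.235 -0.044
v 2.69 -2.516 1.283
v 3.634 3.818 1.075
v 4.231 4.203 1.068
v 3.426 4.162 2.185
v 3.969 4.431 0.948
v 3.617 4.495 0.862
v 3.27 4.377 0.833
v 3.02 4.11 0.87
v 2.935 3.764 0.961
v 3.037 3.433 1.083
v 3.299 3.205 1.203
v 3.651 3.141 1.289
v 3.998 3.258 1.318
v 4.248 3.526 1.281
v 4.333 3.871 1.19
f 2 1 4
f 2 4 3
f 4 1 5
f 4 5 3
f 5 1 6
f 5 6 3
f 6 1 7
f 6 7 3
f 7 1 8
f 7 8 3
f 8 1 9
f 8 9 3
f 9 1 10
f 9 10 3
f 10 1 11
f 10 11 3
f 11 1 12
f 11 12 3
f 12 1 13
f 12 13 3
f 13 1 14
f 13 14 3
f 14 1 15
f 14 15 3
f 15 1 16
f 15 16 3
f 16 1 2
f 16 2 3
f 18 17 21
f 18 21 19
f 19 21 22
f 19 22 20
f 21 17 23
f 21 23 22
f 22 23 24
f 22 24 20
f 23 17 25
f 23 25 24
f 24 25 26
f 24 26 20
f 25 17 27
f 25 27 26
f 26 27 28
f 26 28 20
f 27 17 29
f 27 29 28
f 28 29 30
f 28 30 20
f 29 17 31
f 29 31 30
f 30 31 32
f 30 32 20
f 31 17 33
f 31 33 32
f 32 33 34
f 32 34 20
f 33 17 35
f 33 35 34
f 34 35 36
f 34 36 20
f 35 17 37
f 35 37 36
f 36 37 38
f 36 38 20
f 37 17 39
f 37 39 38
f 38 39 40
f 38 40 20
f 39 17 41
f 39 41 40
f 40 41 42
f 40 42 20
f 41 17 43
f 41 43 42
f 42 43 44
f 42 44 20
f 43 17 45
f 43 45 44
f 44 45 46
f 44 46 20
f 45 17 47
f 45 47 46
f 46 47 48
f 46 48 20
f 47 17 49
f 47 49 48
f 48 49 50
f 48 50 20
f 49 17 18
f 49 18 50
f 50 18 19
f 50 19 20
f 52 54 51
f 55 52 51
f 51 54 53
f 53 55 51
f 52 58 54
f 56 52 55
f 56 58 52
f 54 58 53
f 57 55 53
f 53 58 57
f 57 56 55
f 58 56 57
f 60 59 62
f 60 62 61
f 62 59 63
f 62 63 61
f 63 59 64
f 63 64 61
f 64 59 65
f 64 65 61
f 65 59 66
f 65 66 61
f 66 59 67
f 66 67 61
f 67 59 68
f 67 68 61
f 68 59 69
f 68 69 61
f 69 59 70
f 69 70 61
f 70 59 71
f 70 71 61
f 71 59 72
f 71 72 61
f 72 59 60
f 72 60 61

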